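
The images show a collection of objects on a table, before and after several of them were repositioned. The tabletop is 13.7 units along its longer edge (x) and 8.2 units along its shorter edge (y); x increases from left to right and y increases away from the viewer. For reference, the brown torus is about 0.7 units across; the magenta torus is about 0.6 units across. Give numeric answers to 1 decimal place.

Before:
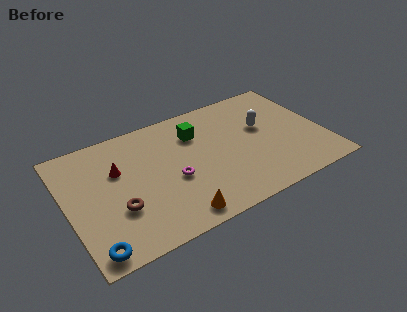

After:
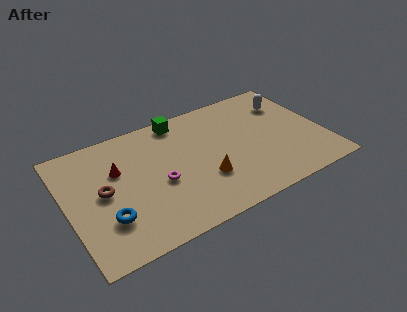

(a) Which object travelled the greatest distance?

the orange cone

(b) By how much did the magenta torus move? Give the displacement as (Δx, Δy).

(-0.7, 0.1)

From the two frames, the magenta torus sits at roughly (5.5, 3.4) before and (4.8, 3.5) after.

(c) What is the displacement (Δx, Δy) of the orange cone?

(1.8, 1.7)

From the two frames, the orange cone sits at roughly (5.3, 1.0) before and (7.1, 2.7) after.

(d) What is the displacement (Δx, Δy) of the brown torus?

(-0.6, 1.4)

From the two frames, the brown torus sits at roughly (2.5, 2.8) before and (1.9, 4.2) after.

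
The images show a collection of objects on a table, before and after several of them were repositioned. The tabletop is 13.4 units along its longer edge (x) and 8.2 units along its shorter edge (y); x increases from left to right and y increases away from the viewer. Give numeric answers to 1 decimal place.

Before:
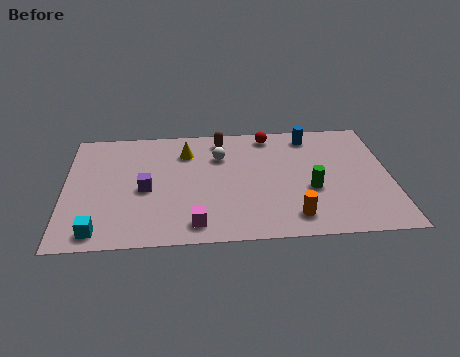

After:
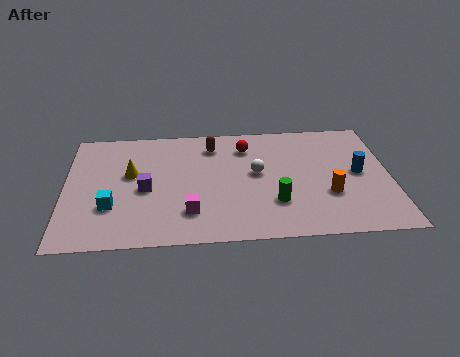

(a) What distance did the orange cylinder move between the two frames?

2.1

The orange cylinder moved from about (9.3, 1.4) to (10.8, 2.8), a distance of √(1.5² + 1.4²) ≈ 2.1.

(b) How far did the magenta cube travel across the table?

0.8

From (5.3, 1.2) to (5.1, 2.0), the magenta cube covered √(0.2² + 0.8²) ≈ 0.8 units.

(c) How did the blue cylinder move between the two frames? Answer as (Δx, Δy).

(1.9, -2.8)

From the two frames, the blue cylinder sits at roughly (10.2, 7.0) before and (12.1, 4.2) after.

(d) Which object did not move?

the purple cube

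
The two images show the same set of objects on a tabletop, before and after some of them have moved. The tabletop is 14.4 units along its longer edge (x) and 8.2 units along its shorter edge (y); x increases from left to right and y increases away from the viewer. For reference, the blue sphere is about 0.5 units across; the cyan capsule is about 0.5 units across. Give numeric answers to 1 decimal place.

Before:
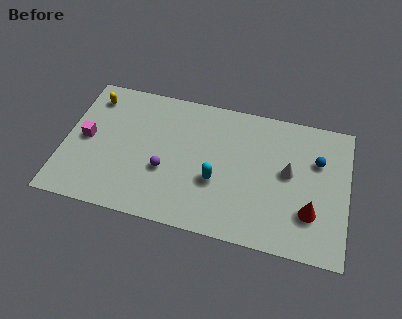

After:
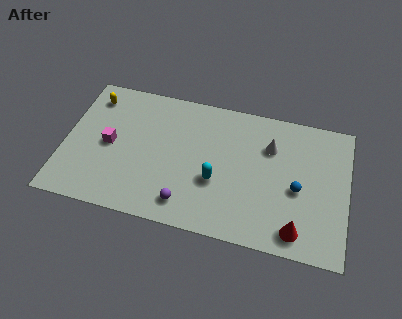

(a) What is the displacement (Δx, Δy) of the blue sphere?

(-0.9, -1.9)

The blue sphere started near (12.8, 5.5) and ended near (11.9, 3.6).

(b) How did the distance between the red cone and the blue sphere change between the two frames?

-0.7

Before: roughly 3.1 units apart; after: 2.4. That's 0.7 units closer together.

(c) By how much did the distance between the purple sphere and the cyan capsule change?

-0.4

Before: roughly 2.6 units apart; after: 2.2. That's 0.4 units closer together.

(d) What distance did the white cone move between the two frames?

1.6

From (11.4, 4.5) to (10.4, 5.8), the white cone covered √(1.0² + 1.3²) ≈ 1.6 units.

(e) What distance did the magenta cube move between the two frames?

1.2

From (1.1, 4.1) to (2.3, 4.0), the magenta cube covered √(1.2² + 0.1²) ≈ 1.2 units.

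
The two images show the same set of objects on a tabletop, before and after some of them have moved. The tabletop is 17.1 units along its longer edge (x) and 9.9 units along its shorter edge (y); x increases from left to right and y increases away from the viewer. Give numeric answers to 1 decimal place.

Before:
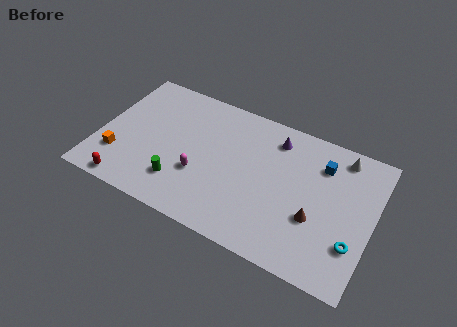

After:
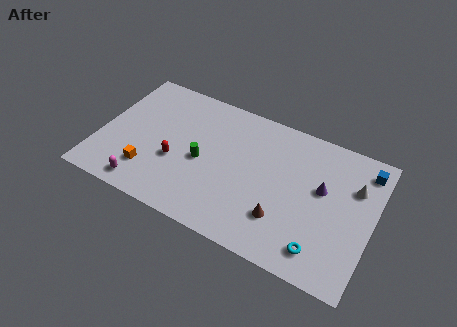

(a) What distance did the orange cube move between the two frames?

2.0

The orange cube moved from about (1.4, 2.7) to (3.4, 2.4), a distance of √(2.0² + 0.3²) ≈ 2.0.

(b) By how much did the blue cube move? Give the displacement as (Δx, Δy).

(2.6, 0.8)

The blue cube was at about (13.7, 7.5) and moved to about (16.3, 8.3).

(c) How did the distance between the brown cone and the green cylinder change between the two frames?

-2.8

The distance was about 8.4 in the first image and 5.6 in the second, so they moved 2.8 units closer together.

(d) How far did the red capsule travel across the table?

3.9

The red capsule was near (2.3, 0.9) before and (4.9, 3.8) after, so it travelled √(2.6² + 2.9²) ≈ 3.9 units.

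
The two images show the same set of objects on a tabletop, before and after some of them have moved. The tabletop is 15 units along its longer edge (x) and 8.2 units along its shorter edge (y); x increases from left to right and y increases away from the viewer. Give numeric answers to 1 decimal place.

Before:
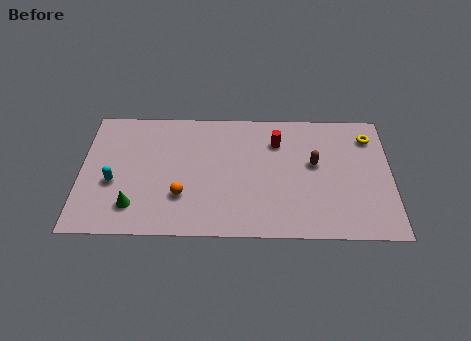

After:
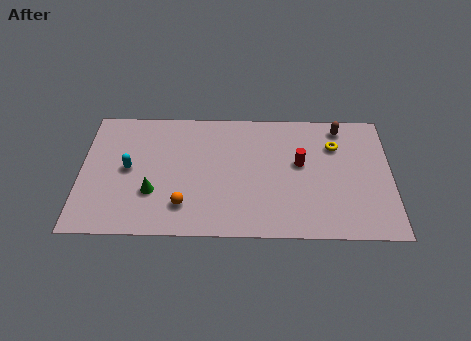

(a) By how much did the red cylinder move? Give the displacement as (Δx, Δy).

(1.1, -1.4)

The red cylinder was at about (9.5, 6.1) and moved to about (10.6, 4.7).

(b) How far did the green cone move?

1.3

The green cone moved from about (2.6, 1.8) to (3.5, 2.7), a distance of √(0.9² + 0.9²) ≈ 1.3.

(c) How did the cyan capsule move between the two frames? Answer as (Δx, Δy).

(0.7, 0.9)

From the two frames, the cyan capsule sits at roughly (1.6, 3.3) before and (2.3, 4.2) after.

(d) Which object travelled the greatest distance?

the brown capsule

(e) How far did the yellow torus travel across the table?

1.8

The yellow torus moved from about (14.0, 6.5) to (12.3, 5.9), a distance of √(1.7² + 0.6²) ≈ 1.8.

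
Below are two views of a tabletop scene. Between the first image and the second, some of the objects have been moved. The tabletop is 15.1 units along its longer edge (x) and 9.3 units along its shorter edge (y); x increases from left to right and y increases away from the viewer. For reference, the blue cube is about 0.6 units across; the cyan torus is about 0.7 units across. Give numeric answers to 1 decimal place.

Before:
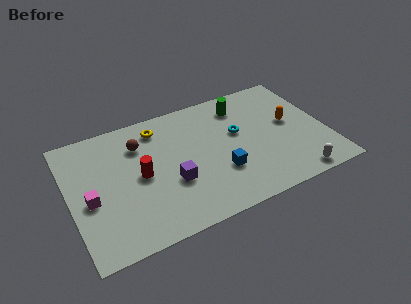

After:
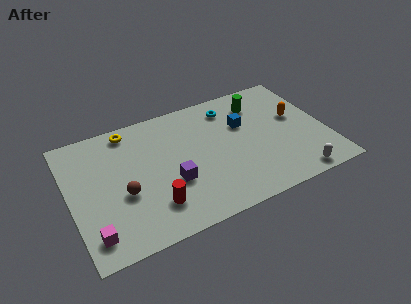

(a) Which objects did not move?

the purple cube and the white capsule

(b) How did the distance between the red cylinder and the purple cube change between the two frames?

-0.4

The distance was about 2.1 in the first image and 1.7 in the second, so they moved 0.4 units closer together.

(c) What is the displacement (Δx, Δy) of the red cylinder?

(0.5, -2.4)

The red cylinder was at about (4.1, 4.6) and moved to about (4.6, 2.2).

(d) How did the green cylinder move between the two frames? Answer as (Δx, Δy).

(1.0, -0.2)

From the two frames, the green cylinder sits at roughly (10.5, 7.5) before and (11.5, 7.3) after.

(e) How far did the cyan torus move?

2.1

The cyan torus moved from about (10.0, 5.5) to (9.8, 7.6), a distance of √(0.2² + 2.1²) ≈ 2.1.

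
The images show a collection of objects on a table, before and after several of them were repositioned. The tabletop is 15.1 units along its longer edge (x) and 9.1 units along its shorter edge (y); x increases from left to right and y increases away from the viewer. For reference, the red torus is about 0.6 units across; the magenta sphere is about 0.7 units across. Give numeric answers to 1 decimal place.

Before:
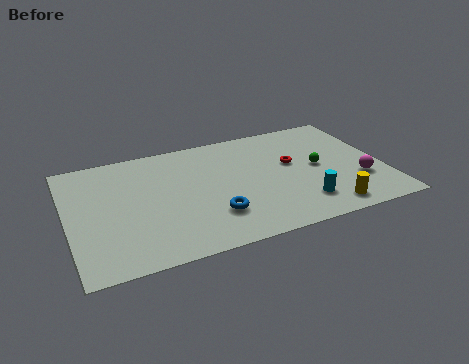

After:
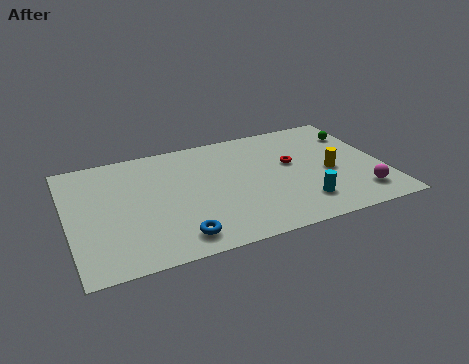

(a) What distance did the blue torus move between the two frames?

2.1

The blue torus was near (6.7, 2.5) before and (4.9, 1.4) after, so it travelled √(1.8² + 1.1²) ≈ 2.1 units.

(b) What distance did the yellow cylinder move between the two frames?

2.8

The yellow cylinder was near (12.0, 1.2) before and (12.5, 4.0) after, so it travelled √(0.5² + 2.8²) ≈ 2.8 units.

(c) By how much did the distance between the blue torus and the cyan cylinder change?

+1.8

They were about 4.2 units apart before and 6.0 after — 1.8 units further apart.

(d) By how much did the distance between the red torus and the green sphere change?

+2.3

The distance was about 1.4 in the first image and 3.7 in the second, so they moved 2.3 units further apart.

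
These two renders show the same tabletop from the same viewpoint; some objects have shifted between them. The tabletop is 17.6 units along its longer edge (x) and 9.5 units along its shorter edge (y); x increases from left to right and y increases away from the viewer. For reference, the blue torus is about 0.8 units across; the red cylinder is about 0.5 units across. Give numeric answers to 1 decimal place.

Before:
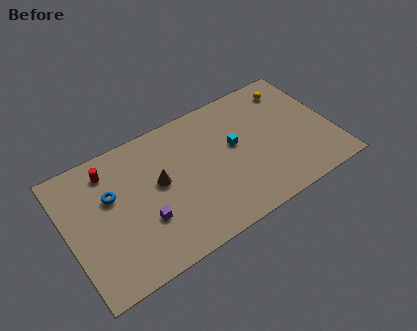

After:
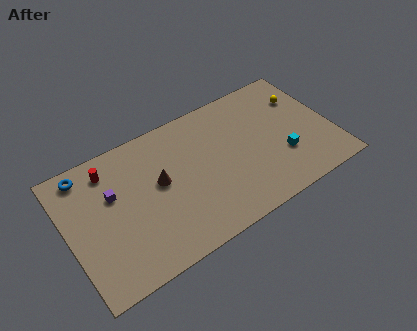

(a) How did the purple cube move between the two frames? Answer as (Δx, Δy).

(-1.7, 2.8)

From the two frames, the purple cube sits at roughly (4.8, 3.2) before and (3.1, 6.0) after.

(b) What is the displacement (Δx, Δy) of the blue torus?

(-1.4, 2.3)

From the two frames, the blue torus sits at roughly (3.0, 6.0) before and (1.6, 8.3) after.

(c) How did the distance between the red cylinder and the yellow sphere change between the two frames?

+0.6

The distance was about 12.4 in the first image and 13.0 in the second, so they moved 0.6 units further apart.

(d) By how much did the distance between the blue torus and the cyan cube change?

+5.3

They were about 8.2 units apart before and 13.5 after — 5.3 units further apart.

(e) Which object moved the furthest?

the cyan cube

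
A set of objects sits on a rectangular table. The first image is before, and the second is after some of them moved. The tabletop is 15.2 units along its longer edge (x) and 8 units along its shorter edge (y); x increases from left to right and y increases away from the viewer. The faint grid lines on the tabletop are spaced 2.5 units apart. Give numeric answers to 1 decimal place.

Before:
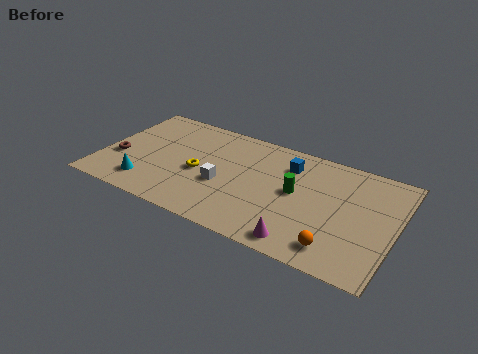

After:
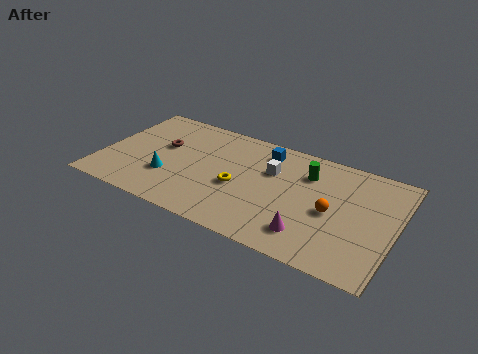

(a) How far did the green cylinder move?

1.6

From (10.1, 4.3) to (10.5, 5.9), the green cylinder covered √(0.4² + 1.6²) ≈ 1.6 units.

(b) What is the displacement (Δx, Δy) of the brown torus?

(2.1, 1.8)

The brown torus started near (0.9, 3.0) and ended near (3.0, 4.8).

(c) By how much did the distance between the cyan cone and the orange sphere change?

-1.4

They were about 9.9 units apart before and 8.5 after — 1.4 units closer together.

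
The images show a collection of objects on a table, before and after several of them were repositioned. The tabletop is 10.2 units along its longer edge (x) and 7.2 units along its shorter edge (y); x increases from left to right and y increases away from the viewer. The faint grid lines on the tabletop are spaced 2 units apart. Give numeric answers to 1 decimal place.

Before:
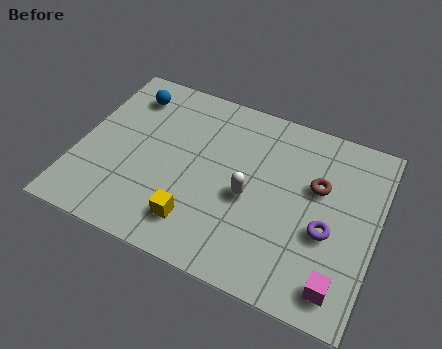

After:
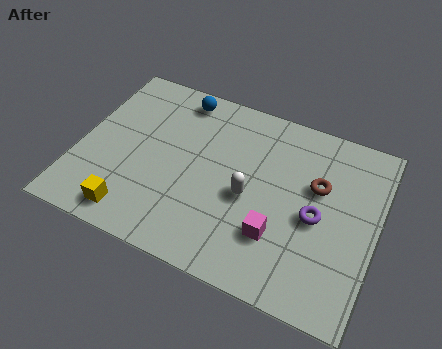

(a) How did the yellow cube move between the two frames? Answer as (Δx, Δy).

(-2.1, -0.5)

From the two frames, the yellow cube sits at roughly (4.3, 1.5) before and (2.2, 1.0) after.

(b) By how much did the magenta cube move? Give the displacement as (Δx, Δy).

(-2.2, 1.0)

From the two frames, the magenta cube sits at roughly (9.2, 1.1) before and (7.0, 2.1) after.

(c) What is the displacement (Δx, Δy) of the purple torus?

(-0.4, 0.4)

The purple torus was at about (8.6, 2.9) and moved to about (8.2, 3.3).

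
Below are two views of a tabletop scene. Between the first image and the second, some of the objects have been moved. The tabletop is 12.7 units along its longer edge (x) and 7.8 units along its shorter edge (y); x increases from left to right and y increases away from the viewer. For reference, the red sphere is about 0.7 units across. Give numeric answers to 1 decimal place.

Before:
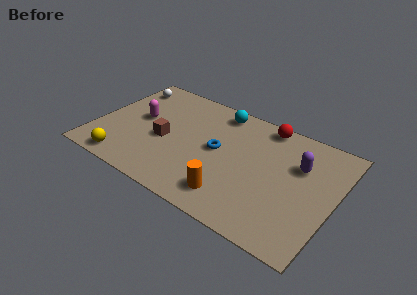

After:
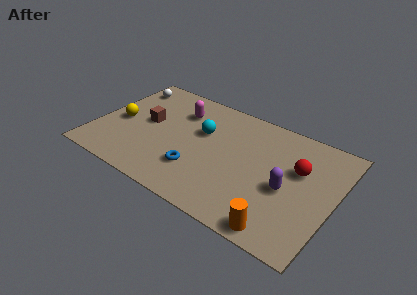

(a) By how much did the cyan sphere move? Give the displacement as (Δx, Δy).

(-0.6, -1.9)

The cyan sphere was at about (6.1, 6.8) and moved to about (5.5, 4.9).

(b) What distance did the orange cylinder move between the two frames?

2.8

From (7.7, 1.5) to (10.4, 0.8), the orange cylinder covered √(2.7² + 0.7²) ≈ 2.8 units.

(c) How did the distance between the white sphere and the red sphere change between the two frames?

+2.2

They were about 7.6 units apart before and 9.8 after — 2.2 units further apart.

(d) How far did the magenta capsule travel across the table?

2.4

The magenta capsule moved from about (2.2, 4.3) to (4.1, 5.8), a distance of √(1.9² + 1.5²) ≈ 2.4.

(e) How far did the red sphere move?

3.0

The red sphere moved from about (8.6, 7.0) to (10.7, 4.9), a distance of √(2.1² + 2.1²) ≈ 3.0.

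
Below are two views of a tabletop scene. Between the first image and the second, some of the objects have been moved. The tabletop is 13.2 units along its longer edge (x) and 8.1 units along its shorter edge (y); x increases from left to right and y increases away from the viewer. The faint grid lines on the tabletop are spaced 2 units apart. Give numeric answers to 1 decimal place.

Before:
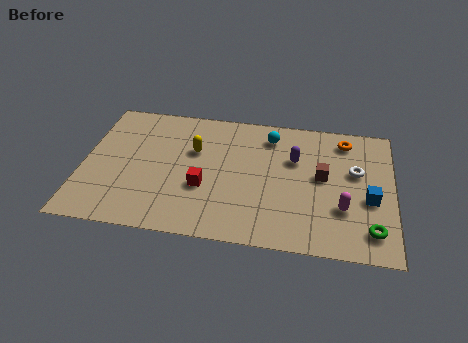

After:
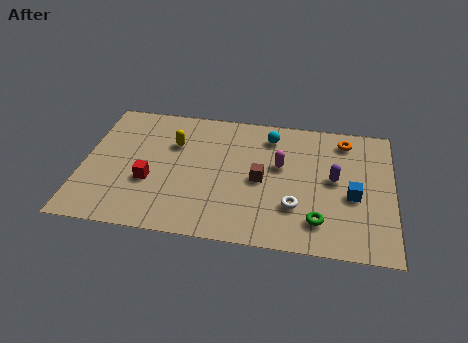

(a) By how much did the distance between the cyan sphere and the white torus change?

+0.3

They were about 4.1 units apart before and 4.4 after — 0.3 units further apart.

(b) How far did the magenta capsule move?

3.5

The magenta capsule was near (11.1, 2.6) before and (8.4, 4.8) after, so it travelled √(2.7² + 2.2²) ≈ 3.5 units.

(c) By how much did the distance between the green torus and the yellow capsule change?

-1.1

Before: roughly 8.5 units apart; after: 7.4. That's 1.1 units closer together.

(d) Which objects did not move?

the orange torus and the cyan sphere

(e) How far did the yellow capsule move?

0.9

From (4.7, 5.2) to (3.8, 5.5), the yellow capsule covered √(0.9² + 0.3²) ≈ 0.9 units.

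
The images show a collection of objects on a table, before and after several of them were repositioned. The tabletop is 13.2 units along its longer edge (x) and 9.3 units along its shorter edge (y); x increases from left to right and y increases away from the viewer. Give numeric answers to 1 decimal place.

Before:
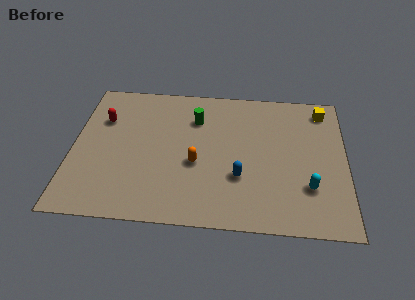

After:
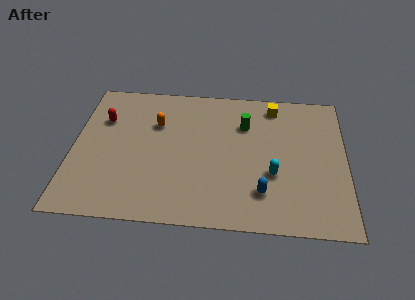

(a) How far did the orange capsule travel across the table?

3.2

The orange capsule moved from about (6.0, 3.8) to (4.0, 6.3), a distance of √(2.0² + 2.5²) ≈ 3.2.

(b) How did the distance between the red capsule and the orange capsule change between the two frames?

-2.7

They were about 5.3 units apart before and 2.6 after — 2.7 units closer together.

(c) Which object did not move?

the red capsule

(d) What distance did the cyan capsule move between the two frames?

1.8

From (11.4, 2.7) to (9.7, 3.4), the cyan capsule covered √(1.7² + 0.7²) ≈ 1.8 units.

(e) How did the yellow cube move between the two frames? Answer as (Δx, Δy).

(-2.4, 0.1)

The yellow cube was at about (12.1, 7.9) and moved to about (9.7, 8.0).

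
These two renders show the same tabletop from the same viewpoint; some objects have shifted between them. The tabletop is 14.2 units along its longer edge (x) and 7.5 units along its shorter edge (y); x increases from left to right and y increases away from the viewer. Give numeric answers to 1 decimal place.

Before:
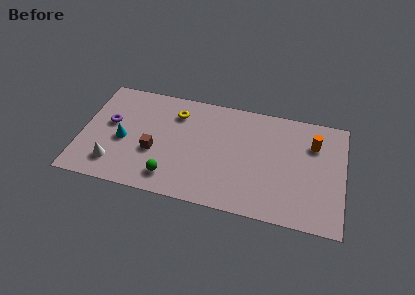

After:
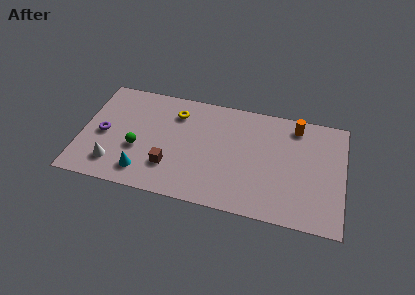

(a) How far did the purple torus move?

0.9

From (1.5, 4.3) to (1.2, 3.5), the purple torus covered √(0.3² + 0.8²) ≈ 0.9 units.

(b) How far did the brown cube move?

1.2

The brown cube moved from about (4.0, 2.9) to (4.9, 2.1), a distance of √(0.9² + 0.8²) ≈ 1.2.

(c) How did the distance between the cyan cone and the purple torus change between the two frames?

+1.8

Before: roughly 1.3 units apart; after: 3.1. That's 1.8 units further apart.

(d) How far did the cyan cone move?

2.2

From (2.3, 3.3) to (3.5, 1.4), the cyan cone covered √(1.2² + 1.9²) ≈ 2.2 units.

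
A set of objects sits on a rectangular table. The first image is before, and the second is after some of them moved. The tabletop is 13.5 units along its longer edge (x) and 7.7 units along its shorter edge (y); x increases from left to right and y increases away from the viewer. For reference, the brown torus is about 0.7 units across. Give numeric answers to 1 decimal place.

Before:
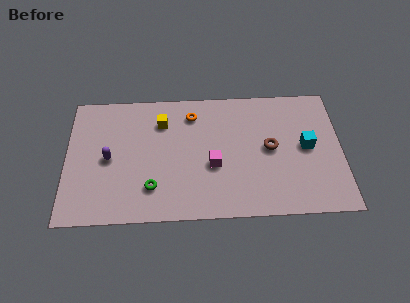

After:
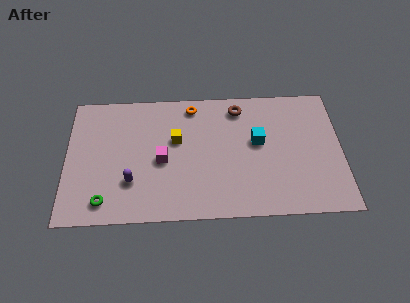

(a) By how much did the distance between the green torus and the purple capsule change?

-1.1

Before: roughly 2.8 units apart; after: 1.7. That's 1.1 units closer together.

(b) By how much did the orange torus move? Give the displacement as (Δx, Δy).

(0.0, 0.5)

From the two frames, the orange torus sits at roughly (6.2, 6.2) before and (6.2, 6.7) after.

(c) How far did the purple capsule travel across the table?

1.8

The purple capsule was near (2.1, 3.7) before and (3.2, 2.3) after, so it travelled √(1.1² + 1.4²) ≈ 1.8 units.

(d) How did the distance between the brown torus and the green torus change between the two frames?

+2.3

They were about 6.2 units apart before and 8.5 after — 2.3 units further apart.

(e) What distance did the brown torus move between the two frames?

2.9

The brown torus moved from about (10.0, 4.0) to (8.5, 6.5), a distance of √(1.5² + 2.5²) ≈ 2.9.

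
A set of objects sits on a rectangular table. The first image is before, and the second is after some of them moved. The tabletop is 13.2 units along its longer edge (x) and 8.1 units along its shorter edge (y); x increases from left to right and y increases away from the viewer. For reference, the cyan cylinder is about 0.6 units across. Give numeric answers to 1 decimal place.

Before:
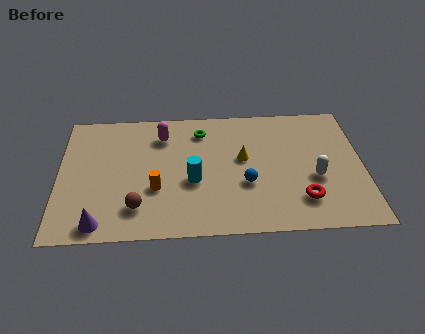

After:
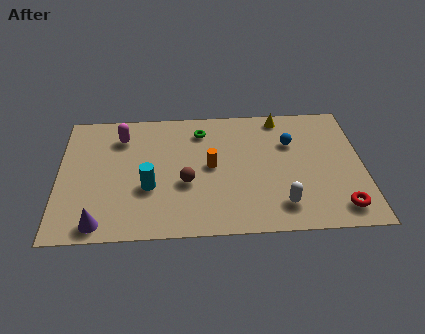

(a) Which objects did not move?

the green torus and the purple cone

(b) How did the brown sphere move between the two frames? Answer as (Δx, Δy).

(2.1, 1.4)

The brown sphere started near (3.4, 1.8) and ended near (5.5, 3.2).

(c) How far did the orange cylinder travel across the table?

2.7

From (4.2, 2.9) to (6.6, 4.2), the orange cylinder covered √(2.4² + 1.3²) ≈ 2.7 units.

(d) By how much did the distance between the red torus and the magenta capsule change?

+3.2

Before: roughly 7.4 units apart; after: 10.6. That's 3.2 units further apart.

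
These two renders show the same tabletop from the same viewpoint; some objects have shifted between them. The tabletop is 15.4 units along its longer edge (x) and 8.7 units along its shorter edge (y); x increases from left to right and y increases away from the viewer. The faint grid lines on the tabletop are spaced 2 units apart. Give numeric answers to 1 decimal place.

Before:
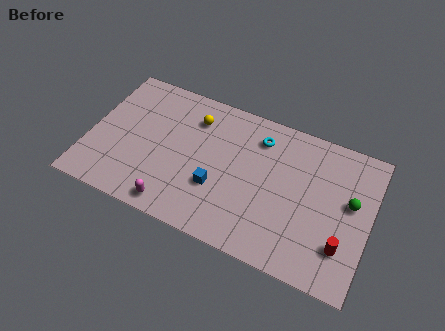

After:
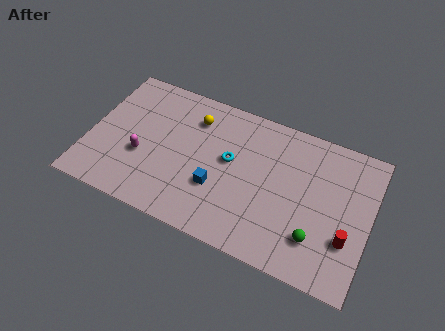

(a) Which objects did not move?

the yellow sphere and the blue cube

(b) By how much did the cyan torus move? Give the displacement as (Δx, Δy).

(-1.4, -2.0)

From the two frames, the cyan torus sits at roughly (9.1, 6.9) before and (7.7, 4.9) after.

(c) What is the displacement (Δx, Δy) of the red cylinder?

(0.2, 0.5)

The red cylinder started near (14.1, 2.3) and ended near (14.3, 2.8).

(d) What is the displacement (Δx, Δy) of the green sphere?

(-1.6, -2.8)

The green sphere was at about (14.3, 5.0) and moved to about (12.7, 2.2).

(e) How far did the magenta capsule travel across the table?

3.1

The magenta capsule moved from about (5.1, 1.0) to (3.0, 3.3), a distance of √(2.1² + 2.3²) ≈ 3.1.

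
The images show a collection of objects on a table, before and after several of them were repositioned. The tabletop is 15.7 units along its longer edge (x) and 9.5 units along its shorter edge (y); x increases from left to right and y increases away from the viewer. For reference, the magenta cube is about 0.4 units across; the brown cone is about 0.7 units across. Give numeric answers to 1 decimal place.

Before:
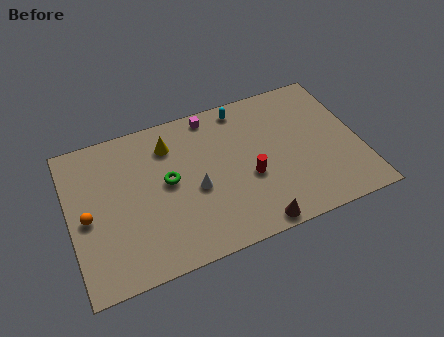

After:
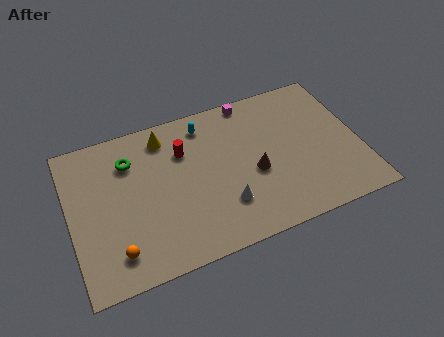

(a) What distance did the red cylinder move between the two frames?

4.4

The red cylinder was near (9.6, 3.8) before and (6.3, 6.7) after, so it travelled √(3.3² + 2.9²) ≈ 4.4 units.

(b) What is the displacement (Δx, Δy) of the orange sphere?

(1.3, -2.6)

The orange sphere was at about (0.9, 4.4) and moved to about (2.2, 1.8).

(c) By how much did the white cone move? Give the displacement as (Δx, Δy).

(1.4, -1.5)

From the two frames, the white cone sits at roughly (6.7, 4.1) before and (8.1, 2.6) after.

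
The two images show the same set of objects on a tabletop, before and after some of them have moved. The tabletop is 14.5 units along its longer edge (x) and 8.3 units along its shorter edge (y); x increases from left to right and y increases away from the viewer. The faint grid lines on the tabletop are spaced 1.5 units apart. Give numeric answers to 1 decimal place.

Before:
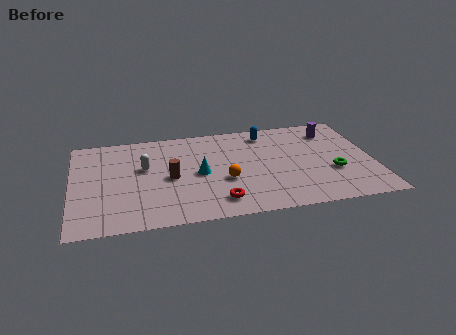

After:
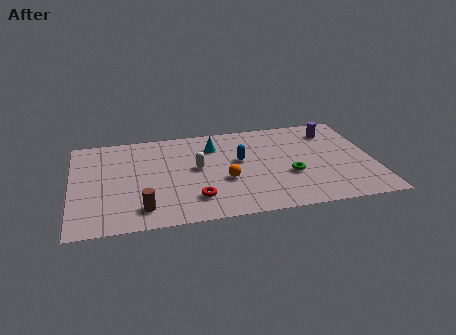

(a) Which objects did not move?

the orange sphere and the purple cylinder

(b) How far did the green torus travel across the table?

2.1

From (12.5, 3.0) to (10.4, 3.1), the green torus covered √(2.1² + 0.1²) ≈ 2.1 units.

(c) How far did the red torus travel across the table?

1.2

The red torus was near (6.9, 1.5) before and (5.8, 1.9) after, so it travelled √(1.1² + 0.4²) ≈ 1.2 units.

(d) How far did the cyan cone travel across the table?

2.4

The cyan cone moved from about (6.1, 4.0) to (6.9, 6.3), a distance of √(0.8² + 2.3²) ≈ 2.4.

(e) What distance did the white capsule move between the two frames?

2.5

From (3.5, 5.0) to (6.0, 4.5), the white capsule covered √(2.5² + 0.5²) ≈ 2.5 units.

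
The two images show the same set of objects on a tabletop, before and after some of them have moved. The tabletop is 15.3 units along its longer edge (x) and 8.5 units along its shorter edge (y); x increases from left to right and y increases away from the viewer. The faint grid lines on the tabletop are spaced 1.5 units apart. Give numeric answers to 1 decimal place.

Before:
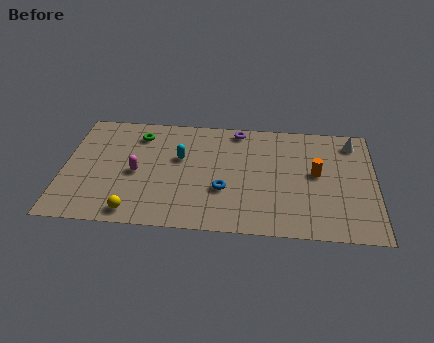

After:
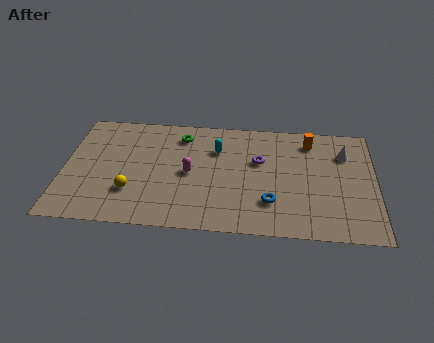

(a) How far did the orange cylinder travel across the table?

2.4

The orange cylinder moved from about (12.4, 4.6) to (12.1, 7.0), a distance of √(0.3² + 2.4²) ≈ 2.4.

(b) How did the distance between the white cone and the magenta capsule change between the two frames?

-3.2

Before: roughly 11.1 units apart; after: 7.9. That's 3.2 units closer together.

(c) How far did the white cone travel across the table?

1.0

The white cone moved from about (14.2, 7.1) to (13.8, 6.2), a distance of √(0.4² + 0.9²) ≈ 1.0.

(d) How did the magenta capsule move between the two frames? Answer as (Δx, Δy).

(2.6, 0.2)

From the two frames, the magenta capsule sits at roughly (3.6, 3.9) before and (6.2, 4.1) after.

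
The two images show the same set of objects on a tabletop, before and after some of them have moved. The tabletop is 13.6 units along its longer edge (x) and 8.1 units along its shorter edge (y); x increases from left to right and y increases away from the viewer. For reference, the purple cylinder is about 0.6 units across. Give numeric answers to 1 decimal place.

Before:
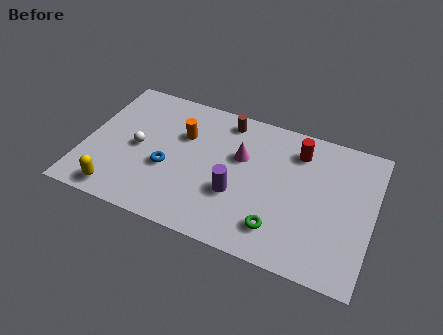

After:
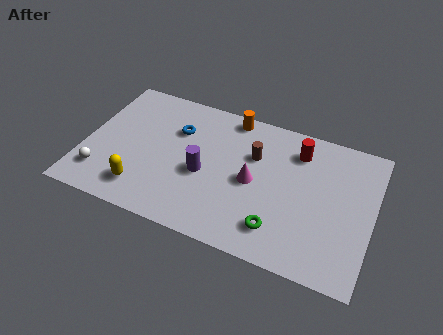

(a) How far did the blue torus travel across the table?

2.4

The blue torus was near (4.0, 3.2) before and (4.2, 5.6) after, so it travelled √(0.2² + 2.4²) ≈ 2.4 units.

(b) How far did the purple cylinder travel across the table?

1.7

From (7.3, 2.9) to (5.7, 3.5), the purple cylinder covered √(1.6² + 0.6²) ≈ 1.7 units.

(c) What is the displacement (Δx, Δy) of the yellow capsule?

(1.1, 0.6)

From the two frames, the yellow capsule sits at roughly (1.9, 1.0) before and (3.0, 1.6) after.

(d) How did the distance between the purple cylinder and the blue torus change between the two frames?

-0.7

The distance was about 3.3 in the first image and 2.6 in the second, so they moved 0.7 units closer together.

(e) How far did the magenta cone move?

1.4

From (7.3, 5.1) to (8.0, 3.9), the magenta cone covered √(0.7² + 1.2²) ≈ 1.4 units.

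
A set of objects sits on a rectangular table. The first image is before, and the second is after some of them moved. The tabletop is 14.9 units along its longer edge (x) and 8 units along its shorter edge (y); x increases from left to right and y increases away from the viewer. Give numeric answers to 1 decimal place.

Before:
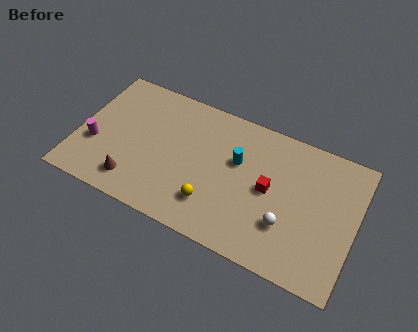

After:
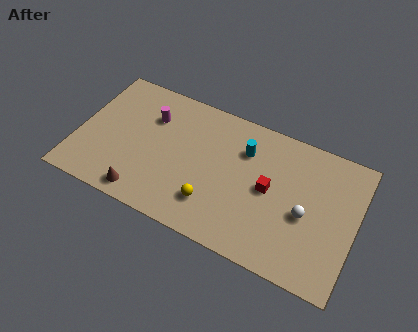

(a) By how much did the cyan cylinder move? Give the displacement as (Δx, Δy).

(0.3, 0.8)

The cyan cylinder was at about (8.5, 5.0) and moved to about (8.8, 5.8).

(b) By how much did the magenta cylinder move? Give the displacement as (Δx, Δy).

(2.7, 2.8)

From the two frames, the magenta cylinder sits at roughly (1.0, 2.9) before and (3.7, 5.7) after.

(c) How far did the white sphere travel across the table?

1.3

The white sphere was near (11.4, 2.5) before and (12.3, 3.5) after, so it travelled √(0.9² + 1.0²) ≈ 1.3 units.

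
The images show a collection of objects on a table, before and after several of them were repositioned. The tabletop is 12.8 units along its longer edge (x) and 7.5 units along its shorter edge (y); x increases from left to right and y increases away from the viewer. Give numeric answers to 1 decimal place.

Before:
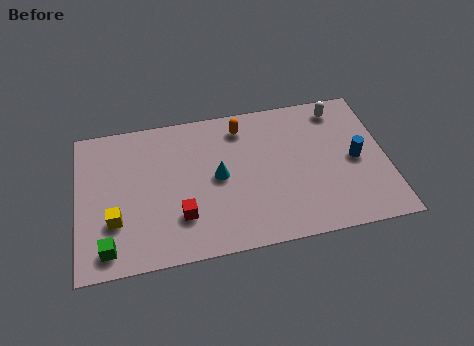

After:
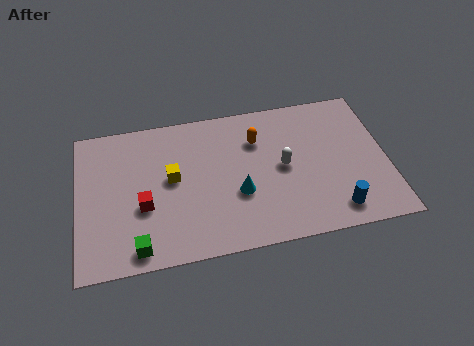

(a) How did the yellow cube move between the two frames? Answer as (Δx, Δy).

(2.4, 1.7)

The yellow cube was at about (1.5, 2.4) and moved to about (3.9, 4.1).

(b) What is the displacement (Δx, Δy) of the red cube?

(-1.5, 0.8)

The red cube was at about (4.2, 2.1) and moved to about (2.7, 2.9).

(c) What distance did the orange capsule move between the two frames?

1.0

The orange capsule moved from about (6.9, 6.2) to (7.5, 5.4), a distance of √(0.6² + 0.8²) ≈ 1.0.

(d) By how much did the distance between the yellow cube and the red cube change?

-1.0

The distance was about 2.7 in the first image and 1.7 in the second, so they moved 1.0 units closer together.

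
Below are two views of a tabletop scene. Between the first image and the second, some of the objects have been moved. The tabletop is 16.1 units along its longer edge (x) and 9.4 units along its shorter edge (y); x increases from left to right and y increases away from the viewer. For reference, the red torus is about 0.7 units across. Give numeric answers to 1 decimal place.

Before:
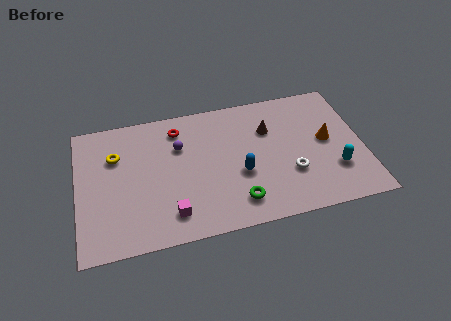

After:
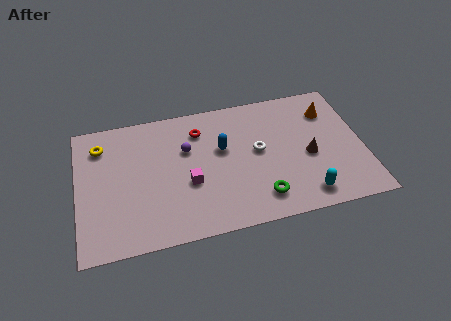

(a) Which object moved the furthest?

the brown cone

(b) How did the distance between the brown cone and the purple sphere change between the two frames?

+2.0

Before: roughly 5.1 units apart; after: 7.1. That's 2.0 units further apart.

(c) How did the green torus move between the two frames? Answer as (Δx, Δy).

(1.3, 0.0)

The green torus started near (8.8, 1.8) and ended near (10.1, 1.8).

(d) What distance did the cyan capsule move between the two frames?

2.3

From (14.4, 2.8) to (12.6, 1.4), the cyan capsule covered √(1.8² + 1.4²) ≈ 2.3 units.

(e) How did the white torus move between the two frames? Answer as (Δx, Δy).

(-1.7, 2.0)

The white torus was at about (11.9, 3.1) and moved to about (10.2, 5.1).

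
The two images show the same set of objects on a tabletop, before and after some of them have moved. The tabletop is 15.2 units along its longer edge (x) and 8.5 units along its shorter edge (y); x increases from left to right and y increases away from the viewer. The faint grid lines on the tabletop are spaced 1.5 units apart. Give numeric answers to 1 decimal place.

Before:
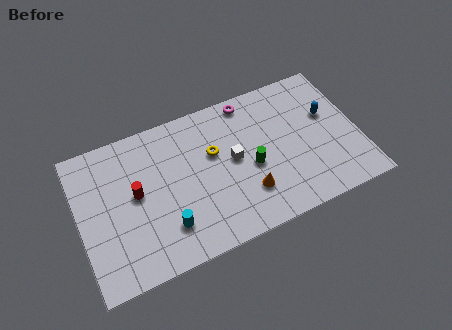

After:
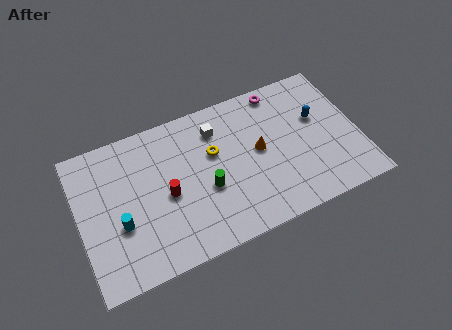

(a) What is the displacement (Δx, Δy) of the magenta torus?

(1.7, 0.0)

The magenta torus started near (9.6, 7.6) and ended near (11.3, 7.6).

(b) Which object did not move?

the yellow torus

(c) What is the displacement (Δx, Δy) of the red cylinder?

(1.6, -0.7)

The red cylinder started near (3.1, 4.6) and ended near (4.7, 3.9).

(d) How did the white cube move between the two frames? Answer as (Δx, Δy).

(-0.7, 2.1)

The white cube started near (8.4, 4.5) and ended near (7.7, 6.6).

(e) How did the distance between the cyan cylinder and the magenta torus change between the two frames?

+2.7

They were about 7.5 units apart before and 10.2 after — 2.7 units further apart.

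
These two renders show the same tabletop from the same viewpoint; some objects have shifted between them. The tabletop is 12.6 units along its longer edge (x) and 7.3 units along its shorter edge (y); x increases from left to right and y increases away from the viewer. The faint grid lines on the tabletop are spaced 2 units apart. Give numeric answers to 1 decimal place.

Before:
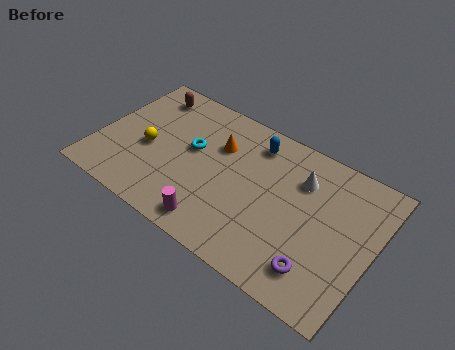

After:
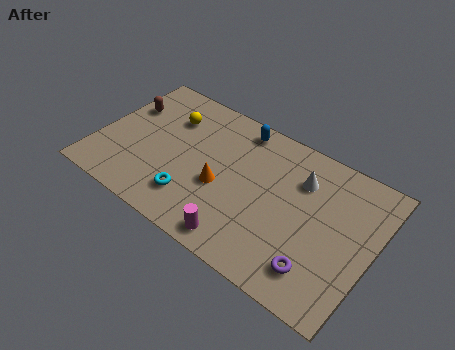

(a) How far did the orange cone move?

2.1

From (5.3, 5.0) to (5.8, 3.0), the orange cone covered √(0.5² + 2.0²) ≈ 2.1 units.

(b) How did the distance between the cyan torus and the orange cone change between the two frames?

+0.3

They were about 1.4 units apart before and 1.7 after — 0.3 units further apart.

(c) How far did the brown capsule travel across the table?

1.4

The brown capsule moved from about (1.7, 6.1) to (0.9, 4.9), a distance of √(0.8² + 1.2²) ≈ 1.4.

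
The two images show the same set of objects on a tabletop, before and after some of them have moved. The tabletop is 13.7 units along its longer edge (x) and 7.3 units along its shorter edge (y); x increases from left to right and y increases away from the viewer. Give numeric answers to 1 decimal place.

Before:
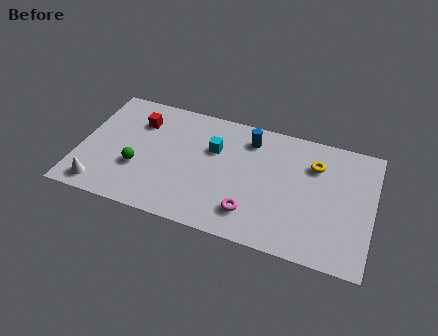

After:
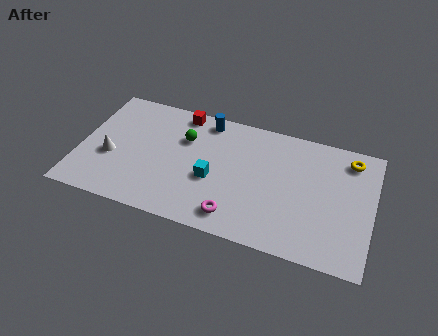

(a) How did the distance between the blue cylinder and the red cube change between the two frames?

-4.0

Before: roughly 5.2 units apart; after: 1.2. That's 4.0 units closer together.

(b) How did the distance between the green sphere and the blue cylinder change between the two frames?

-4.3

Before: roughly 6.0 units apart; after: 1.7. That's 4.3 units closer together.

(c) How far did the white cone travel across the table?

1.9

The white cone was near (1.2, 1.0) before and (1.5, 2.9) after, so it travelled √(0.3² + 1.9²) ≈ 1.9 units.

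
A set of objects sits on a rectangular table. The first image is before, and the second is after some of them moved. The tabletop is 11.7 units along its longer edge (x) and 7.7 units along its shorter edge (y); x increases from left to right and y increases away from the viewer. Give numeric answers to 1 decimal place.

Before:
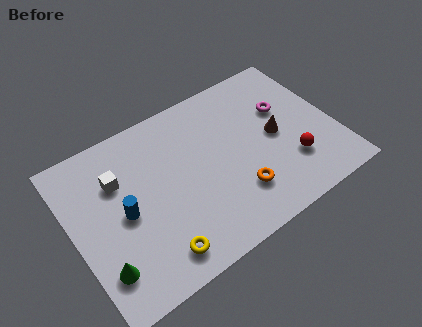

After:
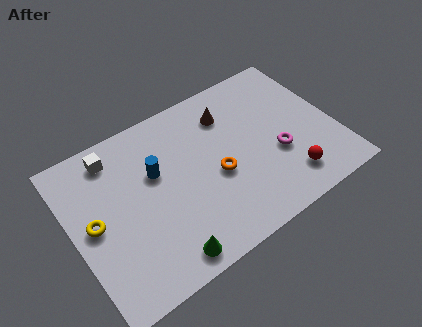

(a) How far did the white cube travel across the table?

1.2

The white cube moved from about (2.2, 5.3) to (2.2, 6.5), a distance of √(0.0² + 1.2²) ≈ 1.2.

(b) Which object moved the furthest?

the yellow torus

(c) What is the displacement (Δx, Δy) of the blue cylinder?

(1.6, 1.1)

The blue cylinder was at about (2.2, 3.7) and moved to about (3.8, 4.8).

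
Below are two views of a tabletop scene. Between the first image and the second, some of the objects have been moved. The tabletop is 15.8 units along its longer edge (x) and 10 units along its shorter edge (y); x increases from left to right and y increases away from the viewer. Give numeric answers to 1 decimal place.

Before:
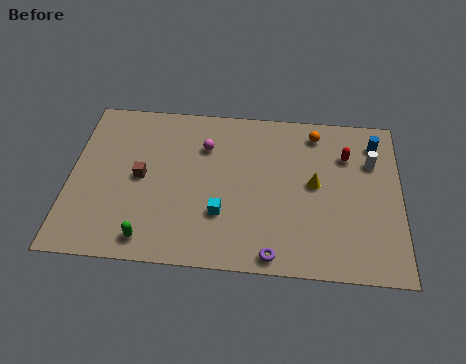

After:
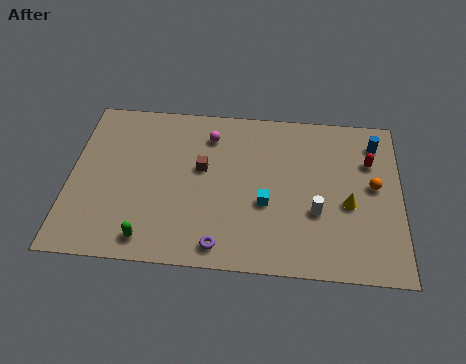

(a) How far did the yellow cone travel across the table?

1.9

From (11.7, 5.3) to (13.3, 4.2), the yellow cone covered √(1.6² + 1.1²) ≈ 1.9 units.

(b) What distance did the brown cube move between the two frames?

3.0

The brown cube was near (3.4, 5.0) before and (6.3, 5.8) after, so it travelled √(2.9² + 0.8²) ≈ 3.0 units.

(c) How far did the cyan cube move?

2.2

From (7.3, 3.1) to (9.4, 3.9), the cyan cube covered √(2.1² + 0.8²) ≈ 2.2 units.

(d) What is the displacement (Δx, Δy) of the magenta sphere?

(0.2, 0.7)

The magenta sphere started near (6.4, 7.2) and ended near (6.6, 7.9).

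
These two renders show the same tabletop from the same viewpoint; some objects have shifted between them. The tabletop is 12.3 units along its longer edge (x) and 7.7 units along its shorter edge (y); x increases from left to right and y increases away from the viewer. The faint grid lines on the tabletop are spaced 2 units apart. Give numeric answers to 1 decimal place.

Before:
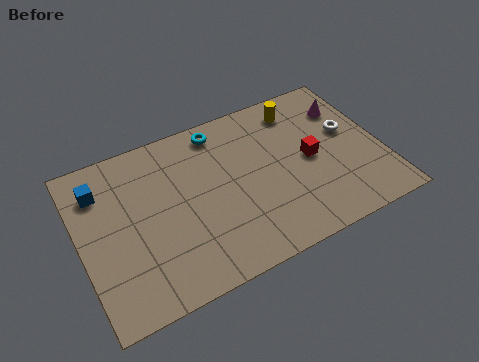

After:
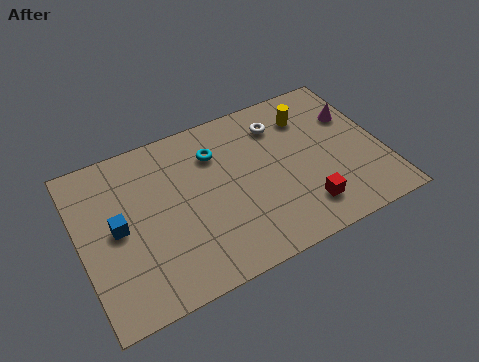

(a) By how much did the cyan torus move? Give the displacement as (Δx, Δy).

(-0.3, -1.0)

The cyan torus started near (6.0, 6.7) and ended near (5.7, 5.7).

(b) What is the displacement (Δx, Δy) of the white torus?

(-2.7, 1.5)

The white torus started near (11.1, 4.5) and ended near (8.4, 6.0).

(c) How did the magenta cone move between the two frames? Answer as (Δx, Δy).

(0.2, -0.5)

The magenta cone started near (11.2, 5.7) and ended near (11.4, 5.2).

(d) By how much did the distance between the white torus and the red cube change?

+2.6

The distance was about 1.8 in the first image and 4.4 in the second, so they moved 2.6 units further apart.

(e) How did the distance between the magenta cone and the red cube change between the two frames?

+1.8

Before: roughly 2.6 units apart; after: 4.4. That's 1.8 units further apart.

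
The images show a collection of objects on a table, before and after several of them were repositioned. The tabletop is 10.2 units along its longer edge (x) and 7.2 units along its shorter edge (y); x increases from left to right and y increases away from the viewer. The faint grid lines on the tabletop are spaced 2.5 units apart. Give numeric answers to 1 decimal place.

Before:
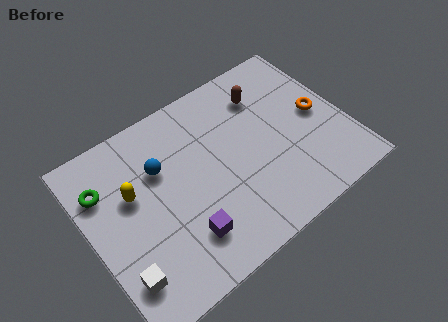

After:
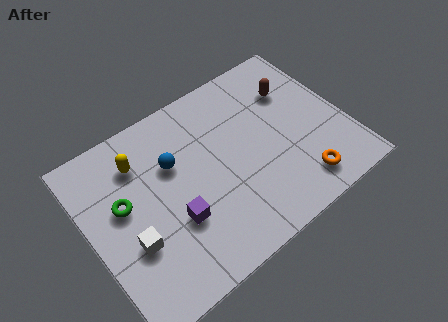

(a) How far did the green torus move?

1.2

The green torus moved from about (0.8, 5.2) to (1.4, 4.2), a distance of √(0.6² + 1.0²) ≈ 1.2.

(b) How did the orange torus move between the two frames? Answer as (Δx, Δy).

(-1.3, -2.4)

From the two frames, the orange torus sits at roughly (9.2, 3.6) before and (7.9, 1.2) after.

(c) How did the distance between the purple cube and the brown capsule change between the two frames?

+0.4

Before: roughly 5.6 units apart; after: 6.0. That's 0.4 units further apart.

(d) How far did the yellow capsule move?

1.2

The yellow capsule moved from about (1.8, 4.4) to (2.3, 5.5), a distance of √(0.5² + 1.1²) ≈ 1.2.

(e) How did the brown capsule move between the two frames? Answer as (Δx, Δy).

(1.1, -0.4)

The brown capsule was at about (7.4, 5.5) and moved to about (8.5, 5.1).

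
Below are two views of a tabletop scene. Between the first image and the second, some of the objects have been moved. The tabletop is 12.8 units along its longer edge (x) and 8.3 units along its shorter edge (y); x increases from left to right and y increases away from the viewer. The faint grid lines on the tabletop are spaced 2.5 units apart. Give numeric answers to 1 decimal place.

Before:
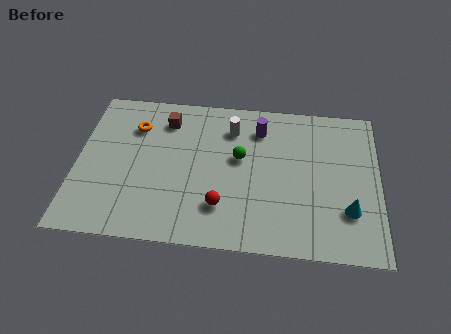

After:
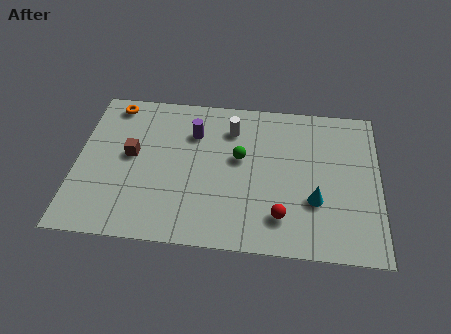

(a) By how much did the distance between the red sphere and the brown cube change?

+1.8

The distance was about 5.1 in the first image and 6.9 in the second, so they moved 1.8 units further apart.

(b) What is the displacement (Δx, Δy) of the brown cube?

(-1.4, -2.1)

The brown cube was at about (3.7, 6.6) and moved to about (2.3, 4.5).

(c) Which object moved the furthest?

the purple cylinder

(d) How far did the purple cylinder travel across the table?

2.8

From (7.7, 6.5) to (4.9, 6.0), the purple cylinder covered √(2.8² + 0.5²) ≈ 2.8 units.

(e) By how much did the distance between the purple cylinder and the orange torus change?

-1.6

They were about 5.3 units apart before and 3.7 after — 1.6 units closer together.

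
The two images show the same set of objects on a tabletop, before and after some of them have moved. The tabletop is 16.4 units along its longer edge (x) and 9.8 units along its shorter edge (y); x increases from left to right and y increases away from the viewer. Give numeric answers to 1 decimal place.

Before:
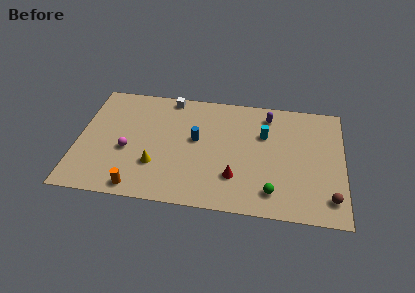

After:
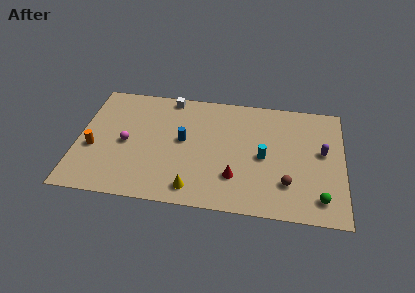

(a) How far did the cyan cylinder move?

1.9

From (11.5, 6.5) to (11.5, 4.6), the cyan cylinder covered √(0.0² + 1.9²) ≈ 1.9 units.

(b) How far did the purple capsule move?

4.3

The purple capsule was near (11.7, 8.2) before and (15.1, 5.5) after, so it travelled √(3.4² + 2.7²) ≈ 4.3 units.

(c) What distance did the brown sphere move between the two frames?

2.7

The brown sphere moved from about (15.6, 1.8) to (13.0, 2.6), a distance of √(2.6² + 0.8²) ≈ 2.7.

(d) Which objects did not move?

the red cone and the white cube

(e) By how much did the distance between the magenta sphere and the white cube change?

-0.5

The distance was about 5.5 in the first image and 5.0 in the second, so they moved 0.5 units closer together.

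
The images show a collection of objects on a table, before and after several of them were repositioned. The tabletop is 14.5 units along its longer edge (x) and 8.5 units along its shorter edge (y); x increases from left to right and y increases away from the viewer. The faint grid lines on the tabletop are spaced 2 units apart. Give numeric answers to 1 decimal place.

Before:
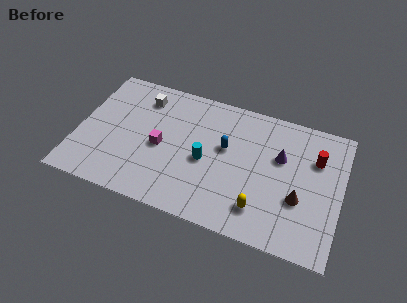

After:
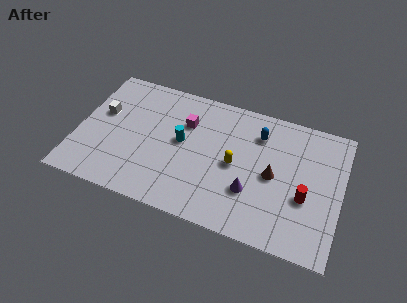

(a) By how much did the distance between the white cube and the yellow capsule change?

-1.0

They were about 8.6 units apart before and 7.6 after — 1.0 units closer together.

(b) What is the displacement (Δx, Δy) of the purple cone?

(-1.4, -2.7)

From the two frames, the purple cone sits at roughly (11.1, 5.4) before and (9.7, 2.7) after.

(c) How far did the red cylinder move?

2.6

The red cylinder moved from about (13.0, 5.9) to (12.6, 3.3), a distance of √(0.4² + 2.6²) ≈ 2.6.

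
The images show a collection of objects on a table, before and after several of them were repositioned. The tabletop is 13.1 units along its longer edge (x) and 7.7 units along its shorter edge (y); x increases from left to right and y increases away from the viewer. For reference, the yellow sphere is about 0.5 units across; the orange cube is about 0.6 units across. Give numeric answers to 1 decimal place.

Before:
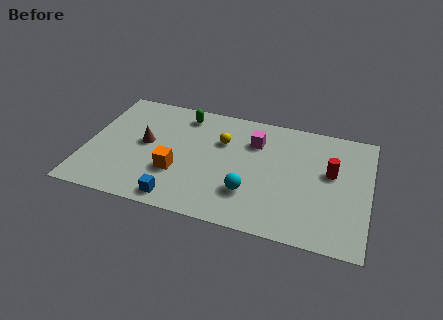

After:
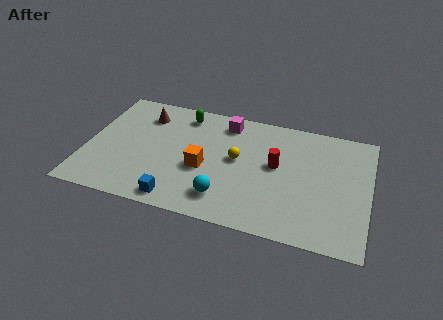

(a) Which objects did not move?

the blue cube and the green capsule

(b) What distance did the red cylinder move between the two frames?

2.5

The red cylinder moved from about (11.3, 4.5) to (8.8, 4.3), a distance of √(2.5² + 0.2²) ≈ 2.5.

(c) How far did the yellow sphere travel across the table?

1.3

From (6.2, 5.2) to (7.0, 4.2), the yellow sphere covered √(0.8² + 1.0²) ≈ 1.3 units.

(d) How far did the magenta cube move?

1.7

The magenta cube moved from about (7.7, 5.6) to (6.3, 6.5), a distance of √(1.4² + 0.9²) ≈ 1.7.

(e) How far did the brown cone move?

1.9

From (2.7, 4.1) to (2.5, 6.0), the brown cone covered √(0.2² + 1.9²) ≈ 1.9 units.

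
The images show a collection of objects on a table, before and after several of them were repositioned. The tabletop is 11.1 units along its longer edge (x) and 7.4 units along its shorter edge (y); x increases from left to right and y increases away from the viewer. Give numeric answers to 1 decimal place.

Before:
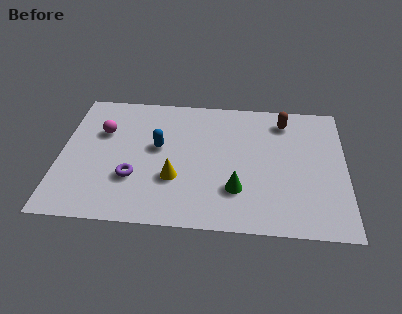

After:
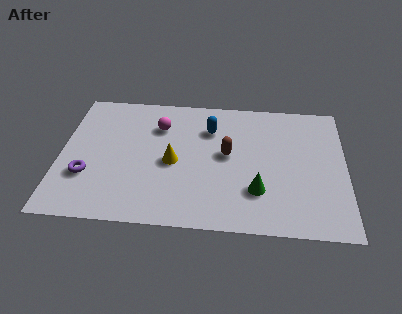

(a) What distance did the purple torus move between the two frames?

1.8

The purple torus was near (2.9, 2.4) before and (1.1, 2.4) after, so it travelled √(1.8² + 0.0²) ≈ 1.8 units.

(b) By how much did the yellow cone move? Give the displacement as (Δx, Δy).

(-0.1, 0.9)

From the two frames, the yellow cone sits at roughly (4.5, 2.5) before and (4.4, 3.4) after.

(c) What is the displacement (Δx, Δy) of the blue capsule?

(2.0, 1.2)

From the two frames, the blue capsule sits at roughly (3.8, 4.2) before and (5.8, 5.4) after.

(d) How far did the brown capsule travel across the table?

3.0

From (8.7, 6.1) to (6.5, 4.0), the brown capsule covered √(2.2² + 2.1²) ≈ 3.0 units.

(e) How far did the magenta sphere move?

2.3

The magenta sphere was near (1.6, 4.9) before and (3.8, 5.4) after, so it travelled √(2.2² + 0.5²) ≈ 2.3 units.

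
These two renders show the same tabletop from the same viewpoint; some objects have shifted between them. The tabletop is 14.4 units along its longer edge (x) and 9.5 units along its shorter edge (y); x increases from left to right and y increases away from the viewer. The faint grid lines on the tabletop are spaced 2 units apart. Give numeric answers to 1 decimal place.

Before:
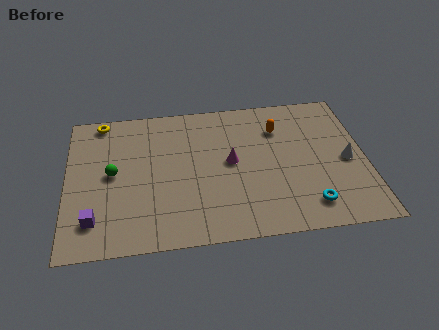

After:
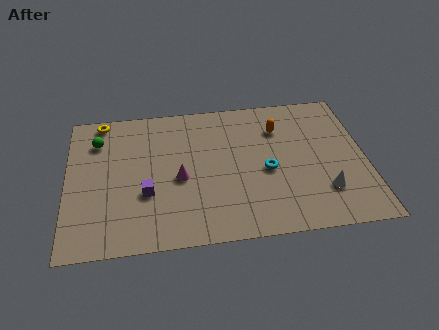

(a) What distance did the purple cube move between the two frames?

2.9

The purple cube was near (1.3, 2.0) before and (3.8, 3.4) after, so it travelled √(2.5² + 1.4²) ≈ 2.9 units.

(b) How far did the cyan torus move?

3.1

The cyan torus moved from about (11.5, 1.7) to (9.6, 4.2), a distance of √(1.9² + 2.5²) ≈ 3.1.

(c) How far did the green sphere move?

2.4

From (2.2, 4.9) to (1.5, 7.2), the green sphere covered √(0.7² + 2.3²) ≈ 2.4 units.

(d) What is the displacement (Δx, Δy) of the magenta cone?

(-2.5, -0.8)

The magenta cone was at about (7.9, 5.0) and moved to about (5.4, 4.2).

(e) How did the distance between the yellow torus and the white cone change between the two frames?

-0.3

Before: roughly 12.5 units apart; after: 12.2. That's 0.3 units closer together.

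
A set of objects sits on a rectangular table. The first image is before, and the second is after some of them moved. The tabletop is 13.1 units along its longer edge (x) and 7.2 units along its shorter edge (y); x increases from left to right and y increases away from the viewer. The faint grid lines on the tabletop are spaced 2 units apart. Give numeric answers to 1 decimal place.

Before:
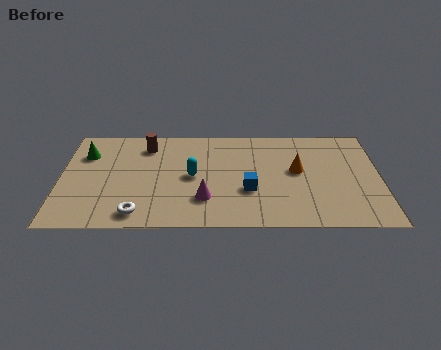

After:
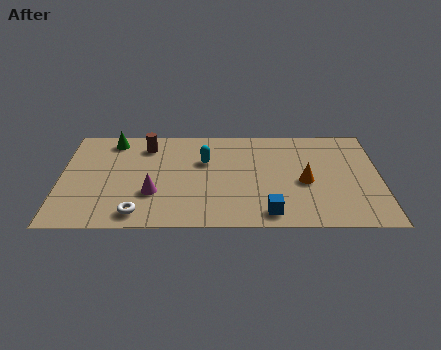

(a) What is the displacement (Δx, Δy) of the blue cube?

(0.8, -1.6)

The blue cube started near (7.7, 2.6) and ended near (8.5, 1.0).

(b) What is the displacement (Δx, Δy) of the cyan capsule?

(0.5, 1.1)

The cyan capsule started near (5.4, 3.6) and ended near (5.9, 4.7).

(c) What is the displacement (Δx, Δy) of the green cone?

(1.1, 1.0)

From the two frames, the green cone sits at roughly (1.0, 5.2) before and (2.1, 6.2) after.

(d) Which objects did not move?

the white torus and the brown cylinder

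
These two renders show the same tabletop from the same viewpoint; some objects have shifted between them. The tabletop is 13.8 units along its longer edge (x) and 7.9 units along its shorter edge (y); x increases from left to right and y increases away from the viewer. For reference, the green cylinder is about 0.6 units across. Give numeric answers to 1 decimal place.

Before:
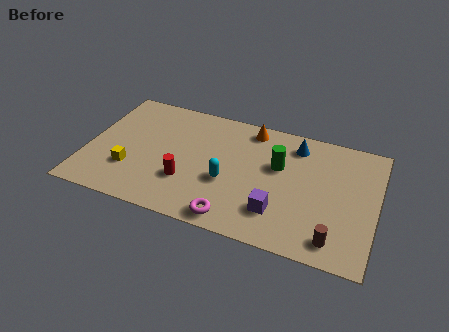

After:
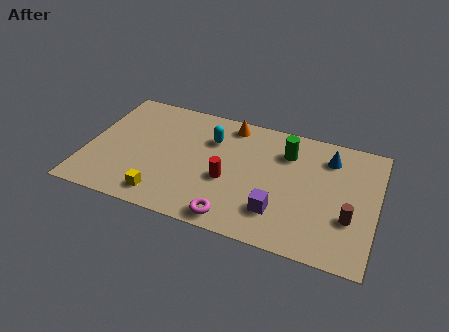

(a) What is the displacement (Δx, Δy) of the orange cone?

(-1.0, 0.0)

The orange cone started near (7.6, 6.9) and ended near (6.6, 6.9).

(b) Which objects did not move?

the purple cube and the magenta torus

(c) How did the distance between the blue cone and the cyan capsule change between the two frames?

+1.1

The distance was about 4.5 in the first image and 5.6 in the second, so they moved 1.1 units further apart.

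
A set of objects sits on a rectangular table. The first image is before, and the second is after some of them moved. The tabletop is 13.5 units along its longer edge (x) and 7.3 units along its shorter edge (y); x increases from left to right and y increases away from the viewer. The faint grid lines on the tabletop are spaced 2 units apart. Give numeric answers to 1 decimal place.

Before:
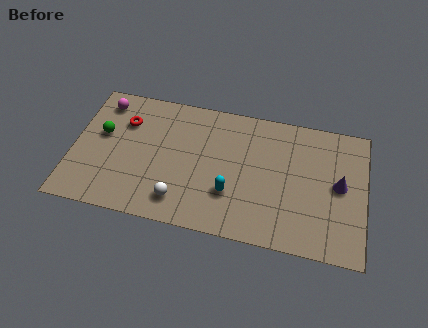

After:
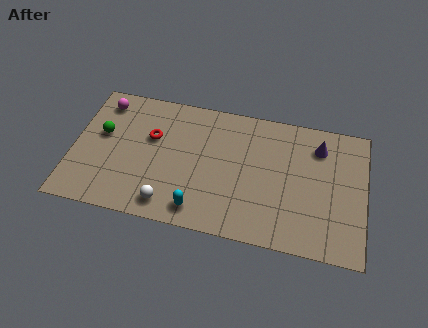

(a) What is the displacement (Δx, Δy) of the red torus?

(1.3, -0.6)

From the two frames, the red torus sits at roughly (2.3, 5.2) before and (3.6, 4.6) after.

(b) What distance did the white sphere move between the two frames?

0.6

The white sphere moved from about (5.1, 1.4) to (4.6, 1.1), a distance of √(0.5² + 0.3²) ≈ 0.6.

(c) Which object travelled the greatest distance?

the purple cone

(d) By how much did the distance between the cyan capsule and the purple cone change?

+1.9

They were about 5.1 units apart before and 7.0 after — 1.9 units further apart.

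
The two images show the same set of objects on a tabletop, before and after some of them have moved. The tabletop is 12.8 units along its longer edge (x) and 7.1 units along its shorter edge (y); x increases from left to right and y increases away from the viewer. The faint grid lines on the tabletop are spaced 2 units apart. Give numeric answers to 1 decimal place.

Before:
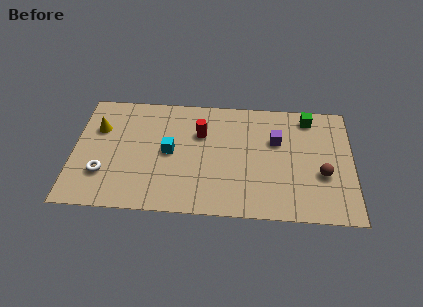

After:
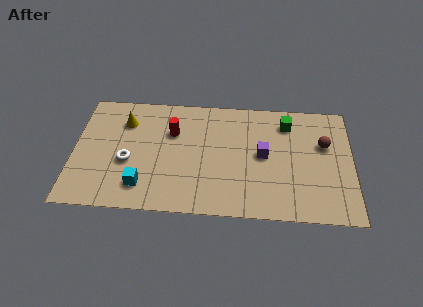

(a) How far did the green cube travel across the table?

1.1

The green cube was near (10.8, 6.1) before and (9.8, 5.7) after, so it travelled √(1.0² + 0.4²) ≈ 1.1 units.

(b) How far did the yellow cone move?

1.3

The yellow cone was near (1.1, 4.8) before and (2.3, 5.3) after, so it travelled √(1.2² + 0.5²) ≈ 1.3 units.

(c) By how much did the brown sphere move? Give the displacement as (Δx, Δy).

(0.1, 1.8)

From the two frames, the brown sphere sits at roughly (11.4, 2.7) before and (11.5, 4.5) after.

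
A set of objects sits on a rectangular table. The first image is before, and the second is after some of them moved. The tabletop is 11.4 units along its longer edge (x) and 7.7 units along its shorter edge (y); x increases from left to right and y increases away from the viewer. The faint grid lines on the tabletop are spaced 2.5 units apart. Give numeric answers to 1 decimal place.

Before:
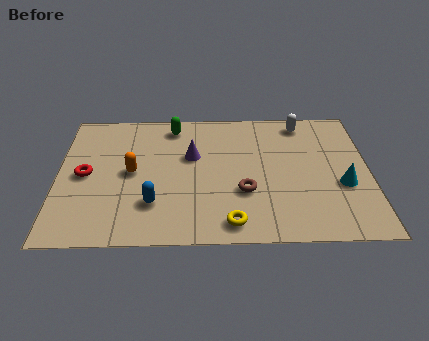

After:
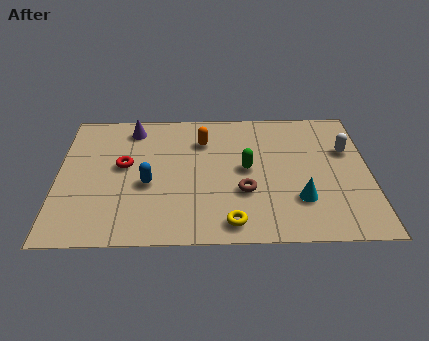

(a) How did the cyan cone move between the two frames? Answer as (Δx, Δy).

(-1.6, -0.8)

The cyan cone started near (10.4, 3.0) and ended near (8.8, 2.2).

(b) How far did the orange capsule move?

3.2

The orange capsule was near (2.7, 3.9) before and (5.3, 5.7) after, so it travelled √(2.6² + 1.8²) ≈ 3.2 units.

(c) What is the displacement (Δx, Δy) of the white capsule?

(1.6, -1.7)

The white capsule started near (9.0, 6.7) and ended near (10.6, 5.0).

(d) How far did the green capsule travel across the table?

3.7

The green capsule moved from about (4.2, 6.6) to (6.9, 4.0), a distance of √(2.7² + 2.6²) ≈ 3.7.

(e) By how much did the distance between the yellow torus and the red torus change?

-0.9

Before: roughly 6.0 units apart; after: 5.1. That's 0.9 units closer together.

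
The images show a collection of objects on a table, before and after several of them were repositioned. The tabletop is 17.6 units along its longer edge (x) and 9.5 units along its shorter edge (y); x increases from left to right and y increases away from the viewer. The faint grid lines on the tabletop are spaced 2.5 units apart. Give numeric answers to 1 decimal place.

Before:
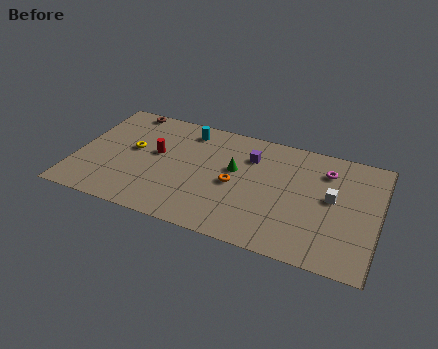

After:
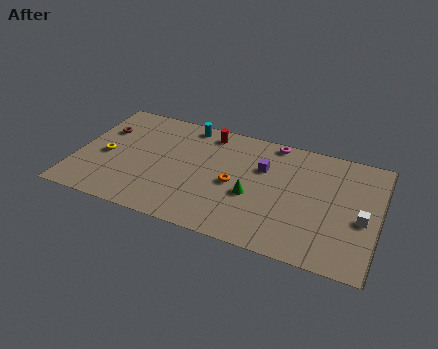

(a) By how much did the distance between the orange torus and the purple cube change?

-0.3

The distance was about 2.7 in the first image and 2.4 in the second, so they moved 0.3 units closer together.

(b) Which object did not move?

the orange torus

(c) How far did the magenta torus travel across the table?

3.5

From (14.4, 7.3) to (11.2, 8.7), the magenta torus covered √(3.2² + 1.4²) ≈ 3.5 units.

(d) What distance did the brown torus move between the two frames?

2.5

From (2.4, 8.7) to (1.3, 6.5), the brown torus covered √(1.1² + 2.2²) ≈ 2.5 units.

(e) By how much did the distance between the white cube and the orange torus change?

+1.7

The distance was about 5.7 in the first image and 7.4 in the second, so they moved 1.7 units further apart.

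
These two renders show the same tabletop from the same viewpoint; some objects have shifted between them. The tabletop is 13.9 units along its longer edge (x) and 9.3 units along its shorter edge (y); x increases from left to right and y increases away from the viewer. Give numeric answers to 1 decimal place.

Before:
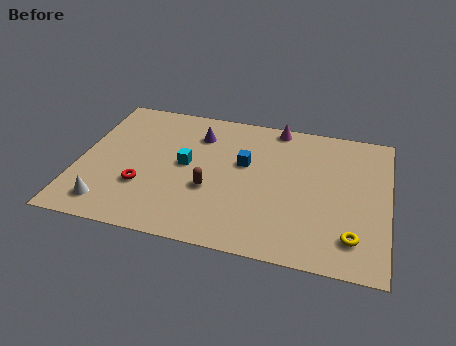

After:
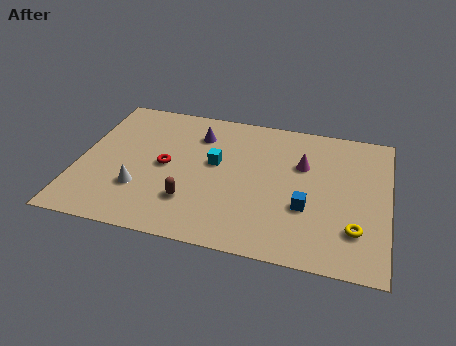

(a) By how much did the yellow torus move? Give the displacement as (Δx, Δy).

(0.1, 0.5)

From the two frames, the yellow torus sits at roughly (12.4, 1.9) before and (12.5, 2.4) after.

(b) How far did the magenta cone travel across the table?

2.7

The magenta cone was near (8.7, 8.5) before and (10.0, 6.1) after, so it travelled √(1.3² + 2.4²) ≈ 2.7 units.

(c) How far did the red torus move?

1.8

From (3.0, 3.0) to (3.9, 4.6), the red torus covered √(0.9² + 1.6²) ≈ 1.8 units.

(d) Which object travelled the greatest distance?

the blue cube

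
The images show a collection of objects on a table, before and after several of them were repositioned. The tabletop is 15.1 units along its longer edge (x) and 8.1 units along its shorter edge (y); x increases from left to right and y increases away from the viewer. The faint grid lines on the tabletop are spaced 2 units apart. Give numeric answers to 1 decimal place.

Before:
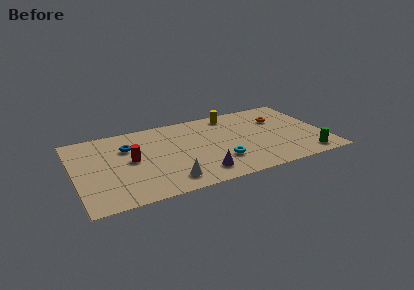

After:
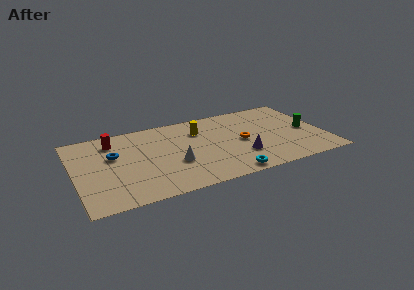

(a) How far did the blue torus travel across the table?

1.1

The blue torus was near (3.3, 5.6) before and (2.4, 5.0) after, so it travelled √(0.9² + 0.6²) ≈ 1.1 units.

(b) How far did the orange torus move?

3.0

The orange torus was near (12.6, 5.6) before and (10.1, 3.9) after, so it travelled √(2.5² + 1.7²) ≈ 3.0 units.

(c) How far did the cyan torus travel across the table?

1.5

The cyan torus moved from about (8.6, 2.3) to (8.9, 0.8), a distance of √(0.3² + 1.5²) ≈ 1.5.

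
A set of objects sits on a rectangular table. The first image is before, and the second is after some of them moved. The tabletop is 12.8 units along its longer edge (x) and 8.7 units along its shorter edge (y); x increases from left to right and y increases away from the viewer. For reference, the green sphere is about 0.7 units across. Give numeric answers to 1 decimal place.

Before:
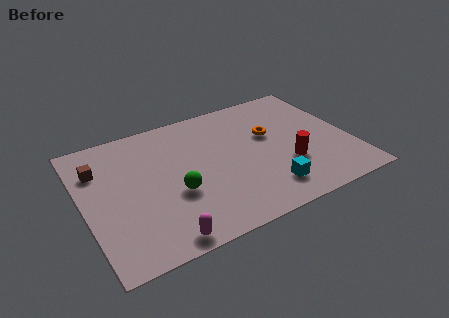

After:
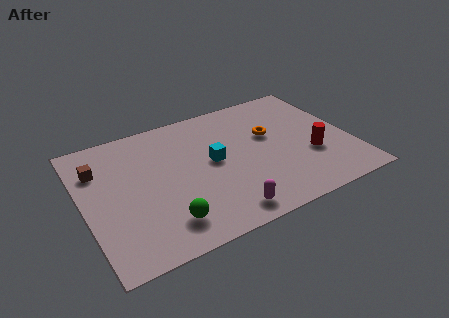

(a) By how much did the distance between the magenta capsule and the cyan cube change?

-1.8

They were about 5.3 units apart before and 3.5 after — 1.8 units closer together.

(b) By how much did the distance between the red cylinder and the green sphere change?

+2.0

Before: roughly 5.4 units apart; after: 7.4. That's 2.0 units further apart.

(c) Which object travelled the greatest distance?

the cyan cube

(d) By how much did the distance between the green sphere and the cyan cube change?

-0.5

The distance was about 4.5 in the first image and 4.0 in the second, so they moved 0.5 units closer together.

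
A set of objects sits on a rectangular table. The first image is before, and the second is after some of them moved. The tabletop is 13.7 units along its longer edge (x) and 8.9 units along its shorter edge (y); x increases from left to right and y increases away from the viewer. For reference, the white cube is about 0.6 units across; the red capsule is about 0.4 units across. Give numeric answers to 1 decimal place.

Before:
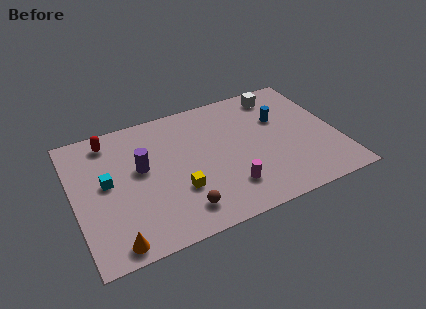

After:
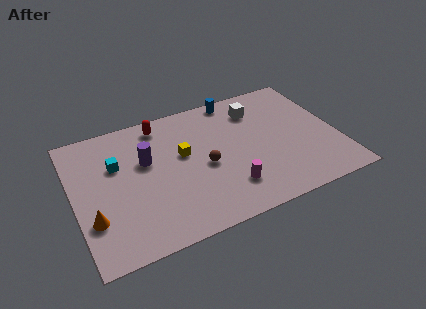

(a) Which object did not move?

the magenta cylinder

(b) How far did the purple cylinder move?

0.5

From (3.5, 5.1) to (3.8, 5.5), the purple cylinder covered √(0.3² + 0.4²) ≈ 0.5 units.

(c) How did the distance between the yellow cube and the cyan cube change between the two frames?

-0.5

They were about 4.0 units apart before and 3.5 after — 0.5 units closer together.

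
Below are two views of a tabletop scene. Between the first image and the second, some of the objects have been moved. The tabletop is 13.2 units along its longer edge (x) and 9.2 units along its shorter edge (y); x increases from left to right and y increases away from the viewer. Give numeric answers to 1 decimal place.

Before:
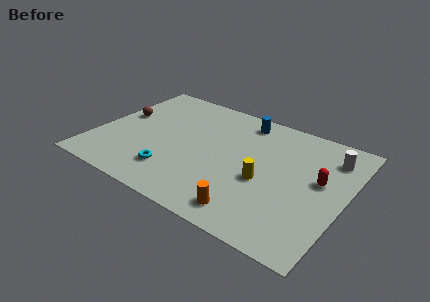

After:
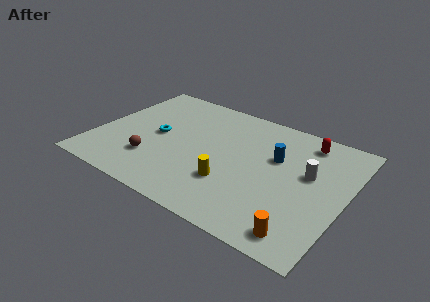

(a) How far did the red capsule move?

2.8

From (11.8, 5.2) to (10.7, 7.8), the red capsule covered √(1.1² + 2.6²) ≈ 2.8 units.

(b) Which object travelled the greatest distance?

the brown sphere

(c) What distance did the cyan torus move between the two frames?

2.8

The cyan torus was near (4.5, 2.1) before and (3.2, 4.6) after, so it travelled √(1.3² + 2.5²) ≈ 2.8 units.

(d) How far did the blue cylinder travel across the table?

3.0

The blue cylinder was near (7.3, 7.9) before and (9.4, 5.8) after, so it travelled √(2.1² + 2.1²) ≈ 3.0 units.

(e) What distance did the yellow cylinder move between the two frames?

1.9

From (9.1, 3.8) to (7.5, 2.8), the yellow cylinder covered √(1.6² + 1.0²) ≈ 1.9 units.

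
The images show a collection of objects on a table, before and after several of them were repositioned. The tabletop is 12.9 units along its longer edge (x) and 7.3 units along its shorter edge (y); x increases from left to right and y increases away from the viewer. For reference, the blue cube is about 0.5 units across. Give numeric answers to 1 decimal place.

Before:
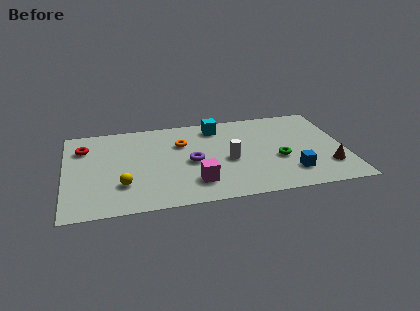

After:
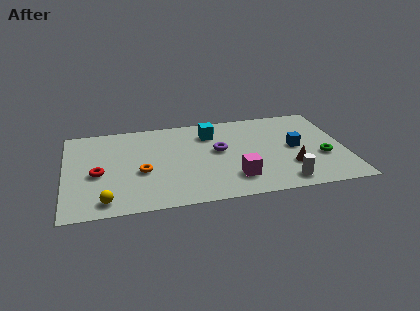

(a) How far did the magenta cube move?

1.8

The magenta cube moved from about (5.9, 1.7) to (7.7, 1.7), a distance of √(1.8² + 0.0²) ≈ 1.8.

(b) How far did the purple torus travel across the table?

1.5

The purple torus moved from about (5.8, 3.4) to (7.1, 4.1), a distance of √(1.3² + 0.7²) ≈ 1.5.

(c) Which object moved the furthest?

the white cylinder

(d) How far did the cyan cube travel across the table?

0.6

The cyan cube moved from about (7.1, 6.1) to (6.8, 5.6), a distance of √(0.3² + 0.5²) ≈ 0.6.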